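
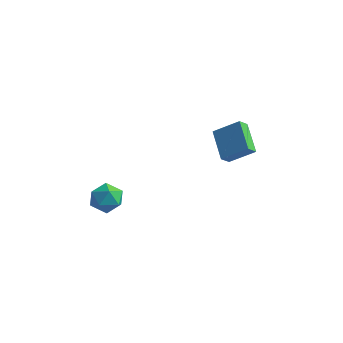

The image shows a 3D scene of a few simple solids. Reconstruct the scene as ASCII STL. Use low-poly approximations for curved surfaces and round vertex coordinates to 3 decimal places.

solid 
facet normal 0.047 0.885 0.464
outer loop
vertex -3.716 -2.016 -3.156
vertex -3.868 -2.493 -2.231
vertex -2.892 -2.353 -2.597
endloop
endfacet
facet normal 0.448 0.885 -0.127
outer loop
vertex -3.716 -2.016 -3.156
vertex -2.892 -2.353 -2.597
vertex -2.913 -2.492 -3.639
endloop
endfacet
facet normal 0.025 0.732 -0.681
outer loop
vertex -3.716 -2.016 -3.156
vertex -2.913 -2.492 -3.639
vertex -3.902 -2.717 -3.917
endloop
endfacet
facet normal -0.637 0.638 -0.432
outer loop
vertex -3.716 -2.016 -3.156
vertex -3.902 -2.717 -3.917
vertex -4.492 -2.717 -3.047
endloop
endfacet
facet normal -0.623 0.732 0.275
outer loop
vertex -3.716 -2.016 -3.156
vertex -4.492 -2.717 -3.047
vertex -3.868 -2.493 -2.231
endloop
endfacet
facet normal 0.930 0.362 -0.067
outer loop
vertex -2.913 -2.492 -3.639
vertex -2.892 -2.353 -2.597
vertex -2.568 -3.263 -3.013
endloop
endfacet
facet normal 0.282 0.361 0.889
outer loop
vertex -2.892 -2.353 -2.597
vertex -3.868 -2.493 -2.231
vertex -3.158 -3.263 -2.143
endloop
endfacet
facet normal -0.804 0.114 0.584
outer loop
vertex -3.868 -2.493 -2.231
vertex -4.492 -2.717 -3.047
vertex -4.147 -3.488 -2.421
endloop
endfacet
facet normal -0.827 -0.038 -0.561
outer loop
vertex -4.492 -2.717 -3.047
vertex -3.902 -2.717 -3.917
vertex -4.168 -3.627 -3.463
endloop
endfacet
facet normal 0.244 0.115 -0.963
outer loop
vertex -3.902 -2.717 -3.917
vertex -2.913 -2.492 -3.639
vertex -3.192 -3.487 -3.829
endloop
endfacet
facet normal 0.637 -0.638 0.432
outer loop
vertex -3.344 -3.964 -2.904
vertex -2.568 -3.263 -3.013
vertex -3.158 -3.263 -2.143
endloop
endfacet
facet normal -0.025 -0.732 0.681
outer loop
vertex -3.344 -3.964 -2.904
vertex -3.158 -3.263 -2.143
vertex -4.147 -3.488 -2.421
endloop
endfacet
facet normal -0.448 -0.885 0.127
outer loop
vertex -3.344 -3.964 -2.904
vertex -4.147 -3.488 -2.421
vertex -4.168 -3.627 -3.463
endloop
endfacet
facet normal -0.047 -0.885 -0.464
outer loop
vertex -3.344 -3.964 -2.904
vertex -4.168 -3.627 -3.463
vertex -3.192 -3.487 -3.829
endloop
endfacet
facet normal 0.623 -0.732 -0.275
outer loop
vertex -3.344 -3.964 -2.904
vertex -3.192 -3.487 -3.829
vertex -2.568 -3.263 -3.013
endloop
endfacet
facet normal 0.827 0.038 0.561
outer loop
vertex -3.158 -3.263 -2.143
vertex -2.568 -3.263 -3.013
vertex -2.892 -2.353 -2.597
endloop
endfacet
facet normal -0.244 -0.115 0.963
outer loop
vertex -4.147 -3.488 -2.421
vertex -3.158 -3.263 -2.143
vertex -3.868 -2.493 -2.231
endloop
endfacet
facet normal -0.930 -0.362 0.067
outer loop
vertex -4.168 -3.627 -3.463
vertex -4.147 -3.488 -2.421
vertex -4.492 -2.717 -3.047
endloop
endfacet
facet normal -0.282 -0.361 -0.889
outer loop
vertex -3.192 -3.487 -3.829
vertex -4.168 -3.627 -3.463
vertex -3.902 -2.717 -3.917
endloop
endfacet
facet normal 0.804 -0.114 -0.584
outer loop
vertex -2.568 -3.263 -3.013
vertex -3.192 -3.487 -3.829
vertex -2.913 -2.492 -3.639
endloop
endfacet
facet normal -0.765 -0.301 -0.570
outer loop
vertex 0.305 2.771 -1.997
vertex -0.986 4.069 -0.949
vertex 0.474 3.383 -2.547
endloop
endfacet
facet normal 0.612 -0.615 -0.497
outer loop
vertex 1.866 3.931 -1.511
vertex 0.305 2.771 -1.997
vertex 0.474 3.383 -2.547
endloop
endfacet
facet normal -0.765 -0.301 -0.570
outer loop
vertex 0.474 3.383 -2.547
vertex -0.986 4.069 -0.949
vertex -0.817 4.681 -1.499
endloop
endfacet
facet normal 0.201 0.728 -0.655
outer loop
vertex -0.817 4.681 -1.499
vertex 1.866 3.931 -1.511
vertex 0.474 3.383 -2.547
endloop
endfacet
facet normal -0.201 -0.728 0.655
outer loop
vertex 0.305 2.771 -1.997
vertex 0.406 4.617 0.087
vertex -0.986 4.069 -0.949
endloop
endfacet
facet normal 0.612 -0.615 -0.497
outer loop
vertex 1.697 3.319 -0.961
vertex 0.305 2.771 -1.997
vertex 1.866 3.931 -1.511
endloop
endfacet
facet normal -0.201 -0.728 0.655
outer loop
vertex 1.697 3.319 -0.961
vertex 0.406 4.617 0.087
vertex 0.305 2.771 -1.997
endloop
endfacet
facet normal -0.612 0.615 0.497
outer loop
vertex -0.986 4.069 -0.949
vertex 0.406 4.617 0.087
vertex -0.817 4.681 -1.499
endloop
endfacet
facet normal 0.201 0.728 -0.655
outer loop
vertex 0.575 5.229 -0.463
vertex 1.866 3.931 -1.511
vertex -0.817 4.681 -1.499
endloop
endfacet
facet normal -0.612 0.615 0.497
outer loop
vertex -0.817 4.681 -1.499
vertex 0.406 4.617 0.087
vertex 0.575 5.229 -0.463
endloop
endfacet
facet normal 0.765 0.301 0.570
outer loop
vertex 0.575 5.229 -0.463
vertex 1.697 3.319 -0.961
vertex 1.866 3.931 -1.511
endloop
endfacet
facet normal 0.765 0.301 0.570
outer loop
vertex 0.406 4.617 0.087
vertex 1.697 3.319 -0.961
vertex 0.575 5.229 -0.463
endloop
endfacet

endsolid


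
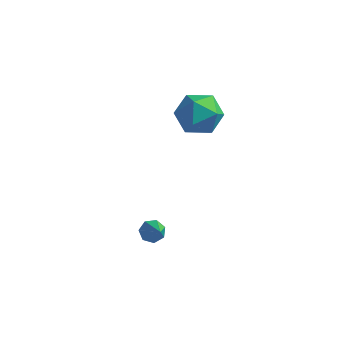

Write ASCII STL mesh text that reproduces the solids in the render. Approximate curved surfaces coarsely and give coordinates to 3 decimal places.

solid 
facet normal -0.499 0.550 -0.670
outer loop
vertex -0.638 -2.491 -3.169
vertex -0.892 -2.179 -2.724
vertex -0.379 -2.067 -3.014
endloop
endfacet
facet normal 0.815 -0.321 -0.482
outer loop
vertex -0.638 -2.491 -3.169
vertex -0.379 -2.067 -3.014
vertex 0.112 -3.281 -1.376
endloop
endfacet
facet normal -0.499 0.549 -0.670
outer loop
vertex -0.379 -2.067 -3.014
vertex -0.892 -2.179 -2.724
vertex -0.506 -1.727 -2.641
endloop
endfacet
facet normal 0.932 0.361 -0.012
outer loop
vertex -0.379 -2.067 -3.014
vertex -0.506 -1.727 -2.641
vertex 0.112 -3.281 -1.376
endloop
endfacet
facet normal -0.498 0.549 -0.672
outer loop
vertex -0.506 -1.727 -2.641
vertex -0.892 -2.179 -2.724
vertex -0.924 -1.727 -2.331
endloop
endfacet
facet normal 0.445 0.665 0.600
outer loop
vertex -0.506 -1.727 -2.641
vertex -0.924 -1.727 -2.331
vertex 0.112 -3.281 -1.376
endloop
endfacet
facet normal -0.500 0.548 -0.671
outer loop
vertex -0.924 -1.727 -2.331
vertex -0.892 -2.179 -2.724
vertex -1.317 -2.067 -2.316
endloop
endfacet
facet normal -0.279 0.361 0.890
outer loop
vertex -0.924 -1.727 -2.331
vertex -1.317 -2.067 -2.316
vertex 0.112 -3.281 -1.376
endloop
endfacet
facet normal -0.500 0.548 -0.671
outer loop
vertex -1.317 -2.067 -2.316
vertex -0.892 -2.179 -2.724
vertex -1.391 -2.492 -2.608
endloop
endfacet
facet normal -0.695 -0.321 0.643
outer loop
vertex -1.317 -2.067 -2.316
vertex -1.391 -2.492 -2.608
vertex 0.112 -3.281 -1.376
endloop
endfacet
facet normal -0.500 0.549 -0.670
outer loop
vertex -1.391 -2.492 -2.608
vertex -0.892 -2.179 -2.724
vertex -1.088 -2.68 -2.988
endloop
endfacet
facet normal -0.490 -0.871 0.040
outer loop
vertex -1.391 -2.492 -2.608
vertex -1.088 -2.68 -2.988
vertex 0.112 -3.281 -1.376
endloop
endfacet
facet normal -0.500 0.549 -0.670
outer loop
vertex -1.088 -2.68 -2.988
vertex -0.892 -2.179 -2.724
vertex -0.638 -2.491 -3.169
endloop
endfacet
facet normal 0.181 -0.870 -0.459
outer loop
vertex -1.088 -2.68 -2.988
vertex -0.638 -2.491 -3.169
vertex 0.112 -3.281 -1.376
endloop
endfacet
facet normal -0.771 0.637 -0.032
outer loop
vertex -1.561 4.053 1.126
vertex -2.299 3.141 0.757
vertex -2.159 3.371 1.958
endloop
endfacet
facet normal -0.299 0.832 0.467
outer loop
vertex -1.561 4.053 1.126
vertex -2.159 3.371 1.958
vertex -0.985 3.686 2.149
endloop
endfacet
facet normal 0.331 0.932 0.148
outer loop
vertex -1.561 4.053 1.126
vertex -0.985 3.686 2.149
vertex -0.4 3.65 1.068
endloop
endfacet
facet normal 0.250 0.798 -0.548
outer loop
vertex -1.561 4.053 1.126
vertex -0.4 3.65 1.068
vertex -1.213 3.313 0.207
endloop
endfacet
facet normal -0.431 0.616 -0.659
outer loop
vertex -1.561 4.053 1.126
vertex -1.213 3.313 0.207
vertex -2.299 3.141 0.757
endloop
endfacet
facet normal -0.229 0.292 0.928
outer loop
vertex -0.985 3.686 2.149
vertex -2.159 3.371 1.958
vertex -1.367 2.547 2.413
endloop
endfacet
facet normal -0.992 -0.024 0.120
outer loop
vertex -2.159 3.371 1.958
vertex -2.299 3.141 0.757
vertex -2.18 2.21 1.552
endloop
endfacet
facet normal -0.444 -0.058 -0.894
outer loop
vertex -2.299 3.141 0.757
vertex -1.213 3.313 0.207
vertex -1.595 2.174 0.471
endloop
endfacet
facet normal 0.658 0.238 -0.714
outer loop
vertex -1.213 3.313 0.207
vertex -0.4 3.65 1.068
vertex -0.421 2.489 0.662
endloop
endfacet
facet normal 0.790 0.453 0.413
outer loop
vertex -0.4 3.65 1.068
vertex -0.985 3.686 2.149
vertex -0.281 2.719 1.863
endloop
endfacet
facet normal -0.250 -0.798 0.548
outer loop
vertex -1.019 1.807 1.494
vertex -1.367 2.547 2.413
vertex -2.18 2.21 1.552
endloop
endfacet
facet normal -0.331 -0.932 -0.148
outer loop
vertex -1.019 1.807 1.494
vertex -2.18 2.21 1.552
vertex -1.595 2.174 0.471
endloop
endfacet
facet normal 0.299 -0.832 -0.467
outer loop
vertex -1.019 1.807 1.494
vertex -1.595 2.174 0.471
vertex -0.421 2.489 0.662
endloop
endfacet
facet normal 0.771 -0.637 0.032
outer loop
vertex -1.019 1.807 1.494
vertex -0.421 2.489 0.662
vertex -0.281 2.719 1.863
endloop
endfacet
facet normal 0.431 -0.616 0.659
outer loop
vertex -1.019 1.807 1.494
vertex -0.281 2.719 1.863
vertex -1.367 2.547 2.413
endloop
endfacet
facet normal -0.658 -0.238 0.714
outer loop
vertex -2.18 2.21 1.552
vertex -1.367 2.547 2.413
vertex -2.159 3.371 1.958
endloop
endfacet
facet normal -0.790 -0.453 -0.413
outer loop
vertex -1.595 2.174 0.471
vertex -2.18 2.21 1.552
vertex -2.299 3.141 0.757
endloop
endfacet
facet normal 0.229 -0.292 -0.928
outer loop
vertex -0.421 2.489 0.662
vertex -1.595 2.174 0.471
vertex -1.213 3.313 0.207
endloop
endfacet
facet normal 0.992 0.024 -0.120
outer loop
vertex -0.281 2.719 1.863
vertex -0.421 2.489 0.662
vertex -0.4 3.65 1.068
endloop
endfacet
facet normal 0.444 0.058 0.894
outer loop
vertex -1.367 2.547 2.413
vertex -0.281 2.719 1.863
vertex -0.985 3.686 2.149
endloop
endfacet

endsolid


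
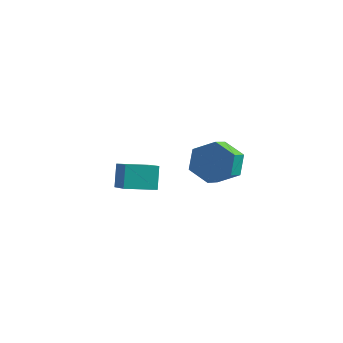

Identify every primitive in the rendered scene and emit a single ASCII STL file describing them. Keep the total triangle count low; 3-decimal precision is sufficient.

solid 
facet normal -0.187 0.868 -0.460
outer loop
vertex 1.194 0.358 1.882
vertex 0.366 0.378 2.257
vertex 1.07 0.759 2.689
endloop
endfacet
facet normal 0.973 0.229 0.036
outer loop
vertex 1.194 0.358 1.882
vertex 1.07 0.759 2.689
vertex 1.383 -0.519 2.347
endloop
endfacet
facet normal 0.973 0.229 0.036
outer loop
vertex 1.383 -0.519 2.347
vertex 1.07 0.759 2.689
vertex 1.259 -0.117 3.154
endloop
endfacet
facet normal 0.187 -0.868 0.461
outer loop
vertex 1.383 -0.519 2.347
vertex 1.259 -0.117 3.154
vertex 0.554 -0.498 2.723
endloop
endfacet
facet normal -0.187 0.868 -0.460
outer loop
vertex 1.07 0.759 2.689
vertex 0.366 0.378 2.257
vertex 0.242 0.78 3.065
endloop
endfacet
facet normal 0.369 0.497 0.785
outer loop
vertex 1.07 0.759 2.689
vertex 0.242 0.78 3.065
vertex 1.259 -0.117 3.154
endloop
endfacet
facet normal 0.369 0.496 0.786
outer loop
vertex 1.259 -0.117 3.154
vertex 0.242 0.78 3.065
vertex 0.43 -0.097 3.53
endloop
endfacet
facet normal 0.188 -0.868 0.460
outer loop
vertex 1.259 -0.117 3.154
vertex 0.43 -0.097 3.53
vertex 0.554 -0.498 2.723
endloop
endfacet
facet normal -0.187 0.868 -0.460
outer loop
vertex 0.242 0.78 3.065
vertex 0.366 0.378 2.257
vertex -0.463 0.399 2.633
endloop
endfacet
facet normal -0.605 0.268 0.750
outer loop
vertex 0.242 0.78 3.065
vertex -0.463 0.399 2.633
vertex 0.43 -0.097 3.53
endloop
endfacet
facet normal -0.605 0.267 0.750
outer loop
vertex 0.43 -0.097 3.53
vertex -0.463 0.399 2.633
vertex -0.274 -0.478 3.098
endloop
endfacet
facet normal 0.187 -0.868 0.460
outer loop
vertex 0.43 -0.097 3.53
vertex -0.274 -0.478 3.098
vertex 0.554 -0.498 2.723
endloop
endfacet
facet normal -0.187 0.868 -0.461
outer loop
vertex -0.463 0.399 2.633
vertex 0.366 0.378 2.257
vertex -0.339 -0.003 1.826
endloop
endfacet
facet normal -0.973 -0.229 -0.036
outer loop
vertex -0.463 0.399 2.633
vertex -0.339 -0.003 1.826
vertex -0.274 -0.478 3.098
endloop
endfacet
facet normal -0.973 -0.229 -0.036
outer loop
vertex -0.274 -0.478 3.098
vertex -0.339 -0.003 1.826
vertex -0.15 -0.879 2.291
endloop
endfacet
facet normal 0.187 -0.868 0.460
outer loop
vertex -0.274 -0.478 3.098
vertex -0.15 -0.879 2.291
vertex 0.554 -0.498 2.723
endloop
endfacet
facet normal -0.188 0.868 -0.460
outer loop
vertex -0.339 -0.003 1.826
vertex 0.366 0.378 2.257
vertex 0.49 -0.023 1.45
endloop
endfacet
facet normal -0.368 -0.497 -0.786
outer loop
vertex -0.339 -0.003 1.826
vertex 0.49 -0.023 1.45
vertex -0.15 -0.879 2.291
endloop
endfacet
facet normal -0.369 -0.496 -0.786
outer loop
vertex -0.15 -0.879 2.291
vertex 0.49 -0.023 1.45
vertex 0.678 -0.9 1.915
endloop
endfacet
facet normal 0.187 -0.868 0.460
outer loop
vertex -0.15 -0.879 2.291
vertex 0.678 -0.9 1.915
vertex 0.554 -0.498 2.723
endloop
endfacet
facet normal -0.187 0.868 -0.460
outer loop
vertex 0.49 -0.023 1.45
vertex 0.366 0.378 2.257
vertex 1.194 0.358 1.882
endloop
endfacet
facet normal 0.605 -0.268 -0.750
outer loop
vertex 0.49 -0.023 1.45
vertex 1.194 0.358 1.882
vertex 0.678 -0.9 1.915
endloop
endfacet
facet normal 0.604 -0.268 -0.750
outer loop
vertex 0.678 -0.9 1.915
vertex 1.194 0.358 1.882
vertex 1.383 -0.519 2.347
endloop
endfacet
facet normal 0.187 -0.868 0.460
outer loop
vertex 0.678 -0.9 1.915
vertex 1.383 -0.519 2.347
vertex 0.554 -0.498 2.723
endloop
endfacet
facet normal -0.726 0.517 -0.453
outer loop
vertex -4.7 0.813 0.201
vertex -3.863 1.778 -0.039
vertex -4.435 0.345 -0.759
endloop
endfacet
facet normal -0.644 -0.742 0.184
outer loop
vertex -3.477 -0.338 -0.161
vertex -4.7 0.813 0.201
vertex -4.435 0.345 -0.759
endloop
endfacet
facet normal -0.726 0.517 -0.453
outer loop
vertex -4.435 0.345 -0.759
vertex -3.863 1.778 -0.039
vertex -3.598 1.31 -0.998
endloop
endfacet
facet normal 0.241 -0.425 -0.872
outer loop
vertex -3.598 1.31 -0.998
vertex -3.477 -0.338 -0.161
vertex -4.435 0.345 -0.759
endloop
endfacet
facet normal -0.241 0.426 0.872
outer loop
vertex -4.7 0.813 0.201
vertex -2.905 1.095 0.559
vertex -3.863 1.778 -0.039
endloop
endfacet
facet normal -0.644 -0.742 0.184
outer loop
vertex -3.742 0.13 0.798
vertex -4.7 0.813 0.201
vertex -3.477 -0.338 -0.161
endloop
endfacet
facet normal -0.241 0.425 0.873
outer loop
vertex -3.742 0.13 0.798
vertex -2.905 1.095 0.559
vertex -4.7 0.813 0.201
endloop
endfacet
facet normal 0.644 0.742 -0.184
outer loop
vertex -3.863 1.778 -0.039
vertex -2.905 1.095 0.559
vertex -3.598 1.31 -0.998
endloop
endfacet
facet normal 0.240 -0.425 -0.872
outer loop
vertex -2.64 0.627 -0.401
vertex -3.477 -0.338 -0.161
vertex -3.598 1.31 -0.998
endloop
endfacet
facet normal 0.644 0.742 -0.184
outer loop
vertex -3.598 1.31 -0.998
vertex -2.905 1.095 0.559
vertex -2.64 0.627 -0.401
endloop
endfacet
facet normal 0.726 -0.517 0.453
outer loop
vertex -2.64 0.627 -0.401
vertex -3.742 0.13 0.798
vertex -3.477 -0.338 -0.161
endloop
endfacet
facet normal 0.726 -0.518 0.453
outer loop
vertex -2.905 1.095 0.559
vertex -3.742 0.13 0.798
vertex -2.64 0.627 -0.401
endloop
endfacet

endsolid


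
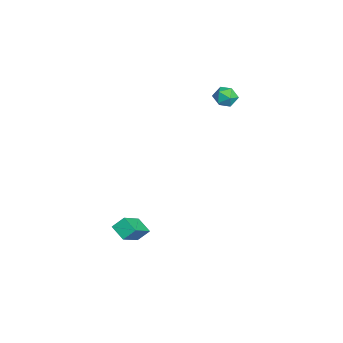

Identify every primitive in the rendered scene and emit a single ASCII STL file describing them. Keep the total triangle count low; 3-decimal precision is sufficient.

solid 
facet normal -0.975 0.013 0.223
outer loop
vertex -4.048 2.025 3.046
vertex -4.135 1.455 2.699
vertex -3.985 1.43 3.355
endloop
endfacet
facet normal -0.591 0.322 0.740
outer loop
vertex -4.048 2.025 3.046
vertex -3.985 1.43 3.355
vertex -3.549 1.925 3.488
endloop
endfacet
facet normal -0.227 0.863 0.452
outer loop
vertex -4.048 2.025 3.046
vertex -3.549 1.925 3.488
vertex -3.43 2.257 2.914
endloop
endfacet
facet normal -0.386 0.889 -0.244
outer loop
vertex -4.048 2.025 3.046
vertex -3.43 2.257 2.914
vertex -3.792 1.966 2.427
endloop
endfacet
facet normal -0.848 0.364 -0.385
outer loop
vertex -4.048 2.025 3.046
vertex -3.792 1.966 2.427
vertex -4.135 1.455 2.699
endloop
endfacet
facet normal -0.119 -0.158 0.980
outer loop
vertex -3.549 1.925 3.488
vertex -3.985 1.43 3.355
vertex -3.328 1.294 3.413
endloop
endfacet
facet normal -0.740 -0.656 0.144
outer loop
vertex -3.985 1.43 3.355
vertex -4.135 1.455 2.699
vertex -3.69 1.003 2.926
endloop
endfacet
facet normal -0.535 -0.088 -0.840
outer loop
vertex -4.135 1.455 2.699
vertex -3.792 1.966 2.427
vertex -3.571 1.335 2.352
endloop
endfacet
facet normal 0.212 0.762 -0.612
outer loop
vertex -3.792 1.966 2.427
vertex -3.43 2.257 2.914
vertex -3.135 1.83 2.485
endloop
endfacet
facet normal 0.469 0.719 0.513
outer loop
vertex -3.43 2.257 2.914
vertex -3.549 1.925 3.488
vertex -2.985 1.805 3.141
endloop
endfacet
facet normal 0.386 -0.889 0.244
outer loop
vertex -3.072 1.235 2.794
vertex -3.328 1.294 3.413
vertex -3.69 1.003 2.926
endloop
endfacet
facet normal 0.227 -0.863 -0.452
outer loop
vertex -3.072 1.235 2.794
vertex -3.69 1.003 2.926
vertex -3.571 1.335 2.352
endloop
endfacet
facet normal 0.591 -0.322 -0.740
outer loop
vertex -3.072 1.235 2.794
vertex -3.571 1.335 2.352
vertex -3.135 1.83 2.485
endloop
endfacet
facet normal 0.975 -0.013 -0.223
outer loop
vertex -3.072 1.235 2.794
vertex -3.135 1.83 2.485
vertex -2.985 1.805 3.141
endloop
endfacet
facet normal 0.848 -0.364 0.385
outer loop
vertex -3.072 1.235 2.794
vertex -2.985 1.805 3.141
vertex -3.328 1.294 3.413
endloop
endfacet
facet normal -0.212 -0.762 0.612
outer loop
vertex -3.69 1.003 2.926
vertex -3.328 1.294 3.413
vertex -3.985 1.43 3.355
endloop
endfacet
facet normal -0.469 -0.719 -0.513
outer loop
vertex -3.571 1.335 2.352
vertex -3.69 1.003 2.926
vertex -4.135 1.455 2.699
endloop
endfacet
facet normal 0.119 0.158 -0.980
outer loop
vertex -3.135 1.83 2.485
vertex -3.571 1.335 2.352
vertex -3.792 1.966 2.427
endloop
endfacet
facet normal 0.740 0.656 -0.144
outer loop
vertex -2.985 1.805 3.141
vertex -3.135 1.83 2.485
vertex -3.43 2.257 2.914
endloop
endfacet
facet normal 0.535 0.088 0.840
outer loop
vertex -3.328 1.294 3.413
vertex -2.985 1.805 3.141
vertex -3.549 1.925 3.488
endloop
endfacet
facet normal -0.706 -0.531 0.469
outer loop
vertex 0.805 -4.02 -3.008
vertex 0.723 -3.435 -2.47
vertex -0.379 -3.299 -3.974
endloop
endfacet
facet normal 0.104 -0.732 -0.673
outer loop
vertex 0.277 -2.805 -4.41
vertex 0.805 -4.02 -3.008
vertex -0.379 -3.299 -3.974
endloop
endfacet
facet normal -0.706 -0.531 0.469
outer loop
vertex -0.379 -3.299 -3.974
vertex 0.723 -3.435 -2.47
vertex -0.462 -2.713 -3.436
endloop
endfacet
facet normal -0.701 0.426 -0.572
outer loop
vertex -0.462 -2.713 -3.436
vertex 0.277 -2.805 -4.41
vertex -0.379 -3.299 -3.974
endloop
endfacet
facet normal 0.701 -0.427 0.571
outer loop
vertex 0.805 -4.02 -3.008
vertex 1.379 -2.941 -2.906
vertex 0.723 -3.435 -2.47
endloop
endfacet
facet normal 0.103 -0.732 -0.673
outer loop
vertex 1.462 -3.527 -3.444
vertex 0.805 -4.02 -3.008
vertex 0.277 -2.805 -4.41
endloop
endfacet
facet normal 0.700 -0.427 0.573
outer loop
vertex 1.462 -3.527 -3.444
vertex 1.379 -2.941 -2.906
vertex 0.805 -4.02 -3.008
endloop
endfacet
facet normal -0.103 0.732 0.674
outer loop
vertex 0.723 -3.435 -2.47
vertex 1.379 -2.941 -2.906
vertex -0.462 -2.713 -3.436
endloop
endfacet
facet normal -0.700 0.428 -0.572
outer loop
vertex 0.195 -2.22 -3.872
vertex 0.277 -2.805 -4.41
vertex -0.462 -2.713 -3.436
endloop
endfacet
facet normal -0.103 0.732 0.673
outer loop
vertex -0.462 -2.713 -3.436
vertex 1.379 -2.941 -2.906
vertex 0.195 -2.22 -3.872
endloop
endfacet
facet normal 0.706 0.531 -0.469
outer loop
vertex 0.195 -2.22 -3.872
vertex 1.462 -3.527 -3.444
vertex 0.277 -2.805 -4.41
endloop
endfacet
facet normal 0.706 0.531 -0.469
outer loop
vertex 1.379 -2.941 -2.906
vertex 1.462 -3.527 -3.444
vertex 0.195 -2.22 -3.872
endloop
endfacet

endsolid


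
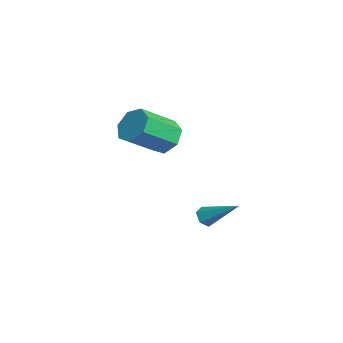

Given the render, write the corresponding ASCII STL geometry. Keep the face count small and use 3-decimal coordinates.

solid 
facet normal -0.296 0.773 -0.561
outer loop
vertex 2.49 -2.638 2.241
vertex 1.768 -2.408 2.938
vertex 2.74 -2.073 2.887
endloop
endfacet
facet normal 0.913 0.057 -0.403
outer loop
vertex 2.49 -2.638 2.241
vertex 2.74 -2.073 2.887
vertex 3.135 -4.322 3.466
endloop
endfacet
facet normal 0.913 0.057 -0.403
outer loop
vertex 3.135 -4.322 3.466
vertex 2.74 -2.073 2.887
vertex 3.385 -3.757 4.111
endloop
endfacet
facet normal 0.295 -0.772 0.562
outer loop
vertex 3.135 -4.322 3.466
vertex 3.385 -3.757 4.111
vertex 2.412 -4.092 4.162
endloop
endfacet
facet normal -0.296 0.772 -0.562
outer loop
vertex 2.74 -2.073 2.887
vertex 1.768 -2.408 2.938
vertex 2.257 -1.76 3.571
endloop
endfacet
facet normal 0.788 0.530 0.314
outer loop
vertex 2.74 -2.073 2.887
vertex 2.257 -1.76 3.571
vertex 3.385 -3.757 4.111
endloop
endfacet
facet normal 0.788 0.530 0.314
outer loop
vertex 3.385 -3.757 4.111
vertex 2.257 -1.76 3.571
vertex 2.902 -3.444 4.796
endloop
endfacet
facet normal 0.296 -0.773 0.562
outer loop
vertex 3.385 -3.757 4.111
vertex 2.902 -3.444 4.796
vertex 2.412 -4.092 4.162
endloop
endfacet
facet normal -0.296 0.772 -0.562
outer loop
vertex 2.257 -1.76 3.571
vertex 1.768 -2.408 2.938
vertex 1.406 -1.935 3.778
endloop
endfacet
facet normal 0.069 0.604 0.794
outer loop
vertex 2.257 -1.76 3.571
vertex 1.406 -1.935 3.778
vertex 2.902 -3.444 4.796
endloop
endfacet
facet normal 0.069 0.604 0.794
outer loop
vertex 2.902 -3.444 4.796
vertex 1.406 -1.935 3.778
vertex 2.051 -3.619 5.003
endloop
endfacet
facet normal 0.296 -0.773 0.562
outer loop
vertex 2.902 -3.444 4.796
vertex 2.051 -3.619 5.003
vertex 2.412 -4.092 4.162
endloop
endfacet
facet normal -0.296 0.772 -0.562
outer loop
vertex 1.406 -1.935 3.778
vertex 1.768 -2.408 2.938
vertex 0.827 -2.466 3.353
endloop
endfacet
facet normal -0.702 0.223 0.677
outer loop
vertex 1.406 -1.935 3.778
vertex 0.827 -2.466 3.353
vertex 2.051 -3.619 5.003
endloop
endfacet
facet normal -0.702 0.223 0.676
outer loop
vertex 2.051 -3.619 5.003
vertex 0.827 -2.466 3.353
vertex 1.472 -4.151 4.577
endloop
endfacet
facet normal 0.296 -0.772 0.562
outer loop
vertex 2.051 -3.619 5.003
vertex 1.472 -4.151 4.577
vertex 2.412 -4.092 4.162
endloop
endfacet
facet normal -0.296 0.772 -0.562
outer loop
vertex 0.827 -2.466 3.353
vertex 1.768 -2.408 2.938
vertex 0.956 -2.954 2.615
endloop
endfacet
facet normal -0.944 -0.325 0.050
outer loop
vertex 0.827 -2.466 3.353
vertex 0.956 -2.954 2.615
vertex 1.472 -4.151 4.577
endloop
endfacet
facet normal -0.944 -0.325 0.050
outer loop
vertex 1.472 -4.151 4.577
vertex 0.956 -2.954 2.615
vertex 1.601 -4.638 3.839
endloop
endfacet
facet normal 0.296 -0.773 0.562
outer loop
vertex 1.472 -4.151 4.577
vertex 1.601 -4.638 3.839
vertex 2.412 -4.092 4.162
endloop
endfacet
facet normal -0.296 0.773 -0.561
outer loop
vertex 0.956 -2.954 2.615
vertex 1.768 -2.408 2.938
vertex 1.696 -3.03 2.12
endloop
endfacet
facet normal -0.476 -0.629 -0.615
outer loop
vertex 0.956 -2.954 2.615
vertex 1.696 -3.03 2.12
vertex 1.601 -4.638 3.839
endloop
endfacet
facet normal -0.475 -0.629 -0.615
outer loop
vertex 1.601 -4.638 3.839
vertex 1.696 -3.03 2.12
vertex 2.341 -4.714 3.345
endloop
endfacet
facet normal 0.296 -0.772 0.562
outer loop
vertex 1.601 -4.638 3.839
vertex 2.341 -4.714 3.345
vertex 2.412 -4.092 4.162
endloop
endfacet
facet normal -0.296 0.773 -0.562
outer loop
vertex 1.696 -3.03 2.12
vertex 1.768 -2.408 2.938
vertex 2.49 -2.638 2.241
endloop
endfacet
facet normal 0.351 -0.459 -0.816
outer loop
vertex 1.696 -3.03 2.12
vertex 2.49 -2.638 2.241
vertex 2.341 -4.714 3.345
endloop
endfacet
facet normal 0.351 -0.459 -0.816
outer loop
vertex 2.341 -4.714 3.345
vertex 2.49 -2.638 2.241
vertex 3.135 -4.322 3.466
endloop
endfacet
facet normal 0.296 -0.772 0.562
outer loop
vertex 2.341 -4.714 3.345
vertex 3.135 -4.322 3.466
vertex 2.412 -4.092 4.162
endloop
endfacet
facet normal -0.560 -0.614 -0.556
outer loop
vertex 2.676 -1.007 -2.352
vertex 2.192 -0.646 -2.263
vertex 2.561 -0.551 -2.74
endloop
endfacet
facet normal 0.916 -0.099 -0.388
outer loop
vertex 2.676 -1.007 -2.352
vertex 2.561 -0.551 -2.74
vertex 3.408 0.686 -1.057
endloop
endfacet
facet normal -0.560 -0.614 -0.556
outer loop
vertex 2.561 -0.551 -2.74
vertex 2.192 -0.646 -2.263
vertex 2.077 -0.19 -2.651
endloop
endfacet
facet normal 0.365 0.653 -0.664
outer loop
vertex 2.561 -0.551 -2.74
vertex 2.077 -0.19 -2.651
vertex 3.408 0.686 -1.057
endloop
endfacet
facet normal -0.560 -0.614 -0.556
outer loop
vertex 2.077 -0.19 -2.651
vertex 2.192 -0.646 -2.263
vertex 1.709 -0.285 -2.175
endloop
endfacet
facet normal -0.418 0.897 -0.144
outer loop
vertex 2.077 -0.19 -2.651
vertex 1.709 -0.285 -2.175
vertex 3.408 0.686 -1.057
endloop
endfacet
facet normal -0.560 -0.614 -0.557
outer loop
vertex 1.709 -0.285 -2.175
vertex 2.192 -0.646 -2.263
vertex 1.824 -0.742 -1.787
endloop
endfacet
facet normal -0.651 0.389 0.651
outer loop
vertex 1.709 -0.285 -2.175
vertex 1.824 -0.742 -1.787
vertex 3.408 0.686 -1.057
endloop
endfacet
facet normal -0.560 -0.614 -0.557
outer loop
vertex 1.824 -0.742 -1.787
vertex 2.192 -0.646 -2.263
vertex 2.307 -1.103 -1.875
endloop
endfacet
facet normal -0.101 -0.361 0.927
outer loop
vertex 1.824 -0.742 -1.787
vertex 2.307 -1.103 -1.875
vertex 3.408 0.686 -1.057
endloop
endfacet
facet normal -0.560 -0.614 -0.557
outer loop
vertex 2.307 -1.103 -1.875
vertex 2.192 -0.646 -2.263
vertex 2.676 -1.007 -2.352
endloop
endfacet
facet normal 0.683 -0.606 0.407
outer loop
vertex 2.307 -1.103 -1.875
vertex 2.676 -1.007 -2.352
vertex 3.408 0.686 -1.057
endloop
endfacet

endsolid


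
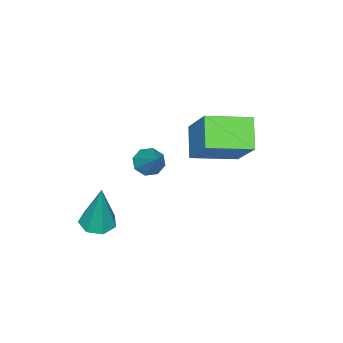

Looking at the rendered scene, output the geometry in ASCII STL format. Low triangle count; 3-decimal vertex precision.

solid 
facet normal -0.386 -0.554 -0.738
outer loop
vertex -2.013 -0.875 2.179
vertex -3.177 0.328 1.885
vertex -1.197 -0.296 1.318
endloop
endfacet
facet normal 0.685 -0.708 0.173
outer loop
vertex -0.383 0.872 2.875
vertex -2.013 -0.875 2.179
vertex -1.197 -0.296 1.318
endloop
endfacet
facet normal -0.386 -0.554 -0.738
outer loop
vertex -1.197 -0.296 1.318
vertex -3.177 0.328 1.885
vertex -2.361 0.907 1.024
endloop
endfacet
facet normal 0.618 0.439 -0.652
outer loop
vertex -2.361 0.907 1.024
vertex -0.383 0.872 2.875
vertex -1.197 -0.296 1.318
endloop
endfacet
facet normal -0.618 -0.439 0.652
outer loop
vertex -2.013 -0.875 2.179
vertex -2.363 1.496 3.442
vertex -3.177 0.328 1.885
endloop
endfacet
facet normal 0.685 -0.708 0.173
outer loop
vertex -1.199 0.293 3.736
vertex -2.013 -0.875 2.179
vertex -0.383 0.872 2.875
endloop
endfacet
facet normal -0.618 -0.439 0.652
outer loop
vertex -1.199 0.293 3.736
vertex -2.363 1.496 3.442
vertex -2.013 -0.875 2.179
endloop
endfacet
facet normal -0.685 0.708 -0.173
outer loop
vertex -3.177 0.328 1.885
vertex -2.363 1.496 3.442
vertex -2.361 0.907 1.024
endloop
endfacet
facet normal 0.618 0.439 -0.652
outer loop
vertex -1.547 2.075 2.581
vertex -0.383 0.872 2.875
vertex -2.361 0.907 1.024
endloop
endfacet
facet normal -0.685 0.708 -0.173
outer loop
vertex -2.361 0.907 1.024
vertex -2.363 1.496 3.442
vertex -1.547 2.075 2.581
endloop
endfacet
facet normal 0.386 0.554 0.738
outer loop
vertex -1.547 2.075 2.581
vertex -1.199 0.293 3.736
vertex -0.383 0.872 2.875
endloop
endfacet
facet normal 0.386 0.554 0.738
outer loop
vertex -2.363 1.496 3.442
vertex -1.199 0.293 3.736
vertex -1.547 2.075 2.581
endloop
endfacet
facet normal -0.485 -0.572 -0.661
outer loop
vertex -0.486 -2.074 0.41
vertex -0.996 -1.824 0.568
vertex -0.582 -1.708 0.164
endloop
endfacet
facet normal 0.961 0.073 -0.267
outer loop
vertex -0.486 -2.074 0.41
vertex -0.582 -1.708 0.164
vertex -0.244 -0.936 1.592
endloop
endfacet
facet normal -0.484 -0.573 -0.661
outer loop
vertex -0.582 -1.708 0.164
vertex -0.996 -1.824 0.568
vertex -0.921 -1.41 0.154
endloop
endfacet
facet normal 0.584 0.648 -0.489
outer loop
vertex -0.582 -1.708 0.164
vertex -0.921 -1.41 0.154
vertex -0.244 -0.936 1.592
endloop
endfacet
facet normal -0.486 -0.573 -0.661
outer loop
vertex -0.921 -1.41 0.154
vertex -0.996 -1.824 0.568
vertex -1.304 -1.354 0.387
endloop
endfacet
facet normal -0.040 0.954 -0.296
outer loop
vertex -0.921 -1.41 0.154
vertex -1.304 -1.354 0.387
vertex -0.244 -0.936 1.592
endloop
endfacet
facet normal -0.486 -0.573 -0.660
outer loop
vertex -1.304 -1.354 0.387
vertex -0.996 -1.824 0.568
vertex -1.506 -1.573 0.726
endloop
endfacet
facet normal -0.547 0.813 0.199
outer loop
vertex -1.304 -1.354 0.387
vertex -1.506 -1.573 0.726
vertex -0.244 -0.936 1.592
endloop
endfacet
facet normal -0.486 -0.572 -0.661
outer loop
vertex -1.506 -1.573 0.726
vertex -0.996 -1.824 0.568
vertex -1.41 -1.939 0.972
endloop
endfacet
facet normal -0.639 0.307 0.706
outer loop
vertex -1.506 -1.573 0.726
vertex -1.41 -1.939 0.972
vertex -0.244 -0.936 1.592
endloop
endfacet
facet normal -0.486 -0.573 -0.661
outer loop
vertex -1.41 -1.939 0.972
vertex -0.996 -1.824 0.568
vertex -1.071 -2.238 0.982
endloop
endfacet
facet normal -0.263 -0.267 0.927
outer loop
vertex -1.41 -1.939 0.972
vertex -1.071 -2.238 0.982
vertex -0.244 -0.936 1.592
endloop
endfacet
facet normal -0.484 -0.573 -0.661
outer loop
vertex -1.071 -2.238 0.982
vertex -0.996 -1.824 0.568
vertex -0.688 -2.293 0.749
endloop
endfacet
facet normal 0.364 -0.575 0.733
outer loop
vertex -1.071 -2.238 0.982
vertex -0.688 -2.293 0.749
vertex -0.244 -0.936 1.592
endloop
endfacet
facet normal -0.486 -0.574 -0.660
outer loop
vertex -0.688 -2.293 0.749
vertex -0.996 -1.824 0.568
vertex -0.486 -2.074 0.41
endloop
endfacet
facet normal 0.869 -0.433 0.239
outer loop
vertex -0.688 -2.293 0.749
vertex -0.486 -2.074 0.41
vertex -0.244 -0.936 1.592
endloop
endfacet
facet normal -0.116 -0.185 -0.976
outer loop
vertex 2.173 -1.489 -0.934
vertex 1.781 -2.001 -0.79
vertex 1.614 -1.37 -0.89
endloop
endfacet
facet normal 0.213 0.974 0.074
outer loop
vertex 2.173 -1.489 -0.934
vertex 1.614 -1.37 -0.89
vertex 2.019 -1.619 1.21
endloop
endfacet
facet normal -0.116 -0.185 -0.976
outer loop
vertex 1.614 -1.37 -0.89
vertex 1.781 -2.001 -0.79
vertex 1.181 -1.725 -0.771
endloop
endfacet
facet normal -0.586 0.784 0.206
outer loop
vertex 1.614 -1.37 -0.89
vertex 1.181 -1.725 -0.771
vertex 2.019 -1.619 1.21
endloop
endfacet
facet normal -0.116 -0.186 -0.976
outer loop
vertex 1.181 -1.725 -0.771
vertex 1.781 -2.001 -0.79
vertex 1.2 -2.288 -0.666
endloop
endfacet
facet normal -0.921 0.041 0.387
outer loop
vertex 1.181 -1.725 -0.771
vertex 1.2 -2.288 -0.666
vertex 2.019 -1.619 1.21
endloop
endfacet
facet normal -0.116 -0.187 -0.976
outer loop
vertex 1.2 -2.288 -0.666
vertex 1.781 -2.001 -0.79
vertex 1.656 -2.634 -0.654
endloop
endfacet
facet normal -0.538 -0.692 0.482
outer loop
vertex 1.2 -2.288 -0.666
vertex 1.656 -2.634 -0.654
vertex 2.019 -1.619 1.21
endloop
endfacet
facet normal -0.117 -0.186 -0.975
outer loop
vertex 1.656 -2.634 -0.654
vertex 1.781 -2.001 -0.79
vertex 2.206 -2.503 -0.745
endloop
endfacet
facet normal 0.275 -0.866 0.418
outer loop
vertex 1.656 -2.634 -0.654
vertex 2.206 -2.503 -0.745
vertex 2.019 -1.619 1.21
endloop
endfacet
facet normal -0.116 -0.185 -0.976
outer loop
vertex 2.206 -2.503 -0.745
vertex 1.781 -2.001 -0.79
vertex 2.436 -1.994 -0.869
endloop
endfacet
facet normal 0.905 -0.349 0.244
outer loop
vertex 2.206 -2.503 -0.745
vertex 2.436 -1.994 -0.869
vertex 2.019 -1.619 1.21
endloop
endfacet
facet normal -0.116 -0.186 -0.976
outer loop
vertex 2.436 -1.994 -0.869
vertex 1.781 -2.001 -0.79
vertex 2.173 -1.489 -0.934
endloop
endfacet
facet normal 0.878 0.469 0.092
outer loop
vertex 2.436 -1.994 -0.869
vertex 2.173 -1.489 -0.934
vertex 2.019 -1.619 1.21
endloop
endfacet

endsolid


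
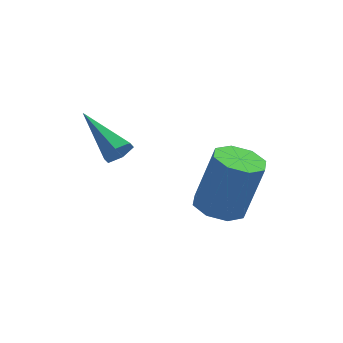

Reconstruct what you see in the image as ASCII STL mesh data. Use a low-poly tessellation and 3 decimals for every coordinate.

solid 
facet normal 0.442 -0.805 -0.396
outer loop
vertex -0.726 2.085 3.155
vertex -1.074 2.122 2.692
vertex -0.565 2.4 2.695
endloop
endfacet
facet normal 0.723 0.425 0.544
outer loop
vertex -0.726 2.085 3.155
vertex -0.565 2.4 2.695
vertex -1.986 3.778 3.508
endloop
endfacet
facet normal 0.442 -0.805 -0.396
outer loop
vertex -0.565 2.4 2.695
vertex -1.074 2.122 2.692
vertex -0.913 2.437 2.232
endloop
endfacet
facet normal 0.543 0.765 -0.347
outer loop
vertex -0.565 2.4 2.695
vertex -0.913 2.437 2.232
vertex -1.986 3.778 3.508
endloop
endfacet
facet normal 0.444 -0.804 -0.395
outer loop
vertex -0.913 2.437 2.232
vertex -1.074 2.122 2.692
vertex -1.421 2.158 2.229
endloop
endfacet
facet normal -0.286 0.530 -0.798
outer loop
vertex -0.913 2.437 2.232
vertex -1.421 2.158 2.229
vertex -1.986 3.778 3.508
endloop
endfacet
facet normal 0.445 -0.804 -0.396
outer loop
vertex -1.421 2.158 2.229
vertex -1.074 2.122 2.692
vertex -1.582 1.843 2.688
endloop
endfacet
facet normal -0.933 -0.043 -0.357
outer loop
vertex -1.421 2.158 2.229
vertex -1.582 1.843 2.688
vertex -1.986 3.778 3.508
endloop
endfacet
facet normal 0.445 -0.804 -0.396
outer loop
vertex -1.582 1.843 2.688
vertex -1.074 2.122 2.692
vertex -1.235 1.807 3.151
endloop
endfacet
facet normal -0.753 -0.384 0.535
outer loop
vertex -1.582 1.843 2.688
vertex -1.235 1.807 3.151
vertex -1.986 3.778 3.508
endloop
endfacet
facet normal 0.442 -0.804 -0.397
outer loop
vertex -1.235 1.807 3.151
vertex -1.074 2.122 2.692
vertex -0.726 2.085 3.155
endloop
endfacet
facet normal 0.074 -0.150 0.986
outer loop
vertex -1.235 1.807 3.151
vertex -0.726 2.085 3.155
vertex -1.986 3.778 3.508
endloop
endfacet
facet normal -0.303 -0.064 -0.951
outer loop
vertex 2.427 -0.301 0.982
vertex 1.766 0.27 1.154
vertex 2.61 0.347 0.88
endloop
endfacet
facet normal 0.914 -0.301 -0.271
outer loop
vertex 2.427 -0.301 0.982
vertex 2.61 0.347 0.88
vertex 3.094 -0.161 3.073
endloop
endfacet
facet normal 0.914 -0.301 -0.271
outer loop
vertex 3.094 -0.161 3.073
vertex 2.61 0.347 0.88
vertex 3.277 0.487 2.972
endloop
endfacet
facet normal 0.303 0.063 0.951
outer loop
vertex 3.094 -0.161 3.073
vertex 3.277 0.487 2.972
vertex 2.434 0.41 3.246
endloop
endfacet
facet normal -0.303 -0.064 -0.951
outer loop
vertex 2.61 0.347 0.88
vertex 1.766 0.27 1.154
vertex 2.298 0.95 0.939
endloop
endfacet
facet normal 0.836 0.462 -0.297
outer loop
vertex 2.61 0.347 0.88
vertex 2.298 0.95 0.939
vertex 3.277 0.487 2.972
endloop
endfacet
facet normal 0.836 0.460 -0.298
outer loop
vertex 3.277 0.487 2.972
vertex 2.298 0.95 0.939
vertex 2.966 1.09 3.031
endloop
endfacet
facet normal 0.303 0.063 0.951
outer loop
vertex 3.277 0.487 2.972
vertex 2.966 1.09 3.031
vertex 2.434 0.41 3.246
endloop
endfacet
facet normal -0.304 -0.063 -0.951
outer loop
vertex 2.298 0.95 0.939
vertex 1.766 0.27 1.154
vertex 1.676 1.155 1.124
endloop
endfacet
facet normal 0.269 0.951 -0.150
outer loop
vertex 2.298 0.95 0.939
vertex 1.676 1.155 1.124
vertex 2.966 1.09 3.031
endloop
endfacet
facet normal 0.269 0.952 -0.149
outer loop
vertex 2.966 1.09 3.031
vertex 1.676 1.155 1.124
vertex 2.343 1.295 3.216
endloop
endfacet
facet normal 0.303 0.063 0.951
outer loop
vertex 2.966 1.09 3.031
vertex 2.343 1.295 3.216
vertex 2.434 0.41 3.246
endloop
endfacet
facet normal -0.304 -0.063 -0.951
outer loop
vertex 1.676 1.155 1.124
vertex 1.766 0.27 1.154
vertex 1.106 0.841 1.327
endloop
endfacet
facet normal -0.457 0.885 0.086
outer loop
vertex 1.676 1.155 1.124
vertex 1.106 0.841 1.327
vertex 2.343 1.295 3.216
endloop
endfacet
facet normal -0.457 0.885 0.087
outer loop
vertex 2.343 1.295 3.216
vertex 1.106 0.841 1.327
vertex 1.773 0.981 3.418
endloop
endfacet
facet normal 0.302 0.063 0.951
outer loop
vertex 2.343 1.295 3.216
vertex 1.773 0.981 3.418
vertex 2.434 0.41 3.246
endloop
endfacet
facet normal -0.303 -0.063 -0.951
outer loop
vertex 1.106 0.841 1.327
vertex 1.766 0.27 1.154
vertex 0.923 0.193 1.428
endloop
endfacet
facet normal -0.914 0.301 0.272
outer loop
vertex 1.106 0.841 1.327
vertex 0.923 0.193 1.428
vertex 1.773 0.981 3.418
endloop
endfacet
facet normal -0.914 0.301 0.271
outer loop
vertex 1.773 0.981 3.418
vertex 0.923 0.193 1.428
vertex 1.59 0.333 3.52
endloop
endfacet
facet normal 0.303 0.064 0.951
outer loop
vertex 1.773 0.981 3.418
vertex 1.59 0.333 3.52
vertex 2.434 0.41 3.246
endloop
endfacet
facet normal -0.303 -0.063 -0.951
outer loop
vertex 0.923 0.193 1.428
vertex 1.766 0.27 1.154
vertex 1.234 -0.41 1.369
endloop
endfacet
facet normal -0.836 -0.460 0.297
outer loop
vertex 0.923 0.193 1.428
vertex 1.234 -0.41 1.369
vertex 1.59 0.333 3.52
endloop
endfacet
facet normal -0.836 -0.462 0.298
outer loop
vertex 1.59 0.333 3.52
vertex 1.234 -0.41 1.369
vertex 1.902 -0.27 3.461
endloop
endfacet
facet normal 0.303 0.064 0.951
outer loop
vertex 1.59 0.333 3.52
vertex 1.902 -0.27 3.461
vertex 2.434 0.41 3.246
endloop
endfacet
facet normal -0.303 -0.063 -0.951
outer loop
vertex 1.234 -0.41 1.369
vertex 1.766 0.27 1.154
vertex 1.857 -0.615 1.184
endloop
endfacet
facet normal -0.269 -0.952 0.149
outer loop
vertex 1.234 -0.41 1.369
vertex 1.857 -0.615 1.184
vertex 1.902 -0.27 3.461
endloop
endfacet
facet normal -0.269 -0.951 0.149
outer loop
vertex 1.902 -0.27 3.461
vertex 1.857 -0.615 1.184
vertex 2.524 -0.475 3.276
endloop
endfacet
facet normal 0.304 0.063 0.951
outer loop
vertex 1.902 -0.27 3.461
vertex 2.524 -0.475 3.276
vertex 2.434 0.41 3.246
endloop
endfacet
facet normal -0.302 -0.063 -0.951
outer loop
vertex 1.857 -0.615 1.184
vertex 1.766 0.27 1.154
vertex 2.427 -0.301 0.982
endloop
endfacet
facet normal 0.457 -0.885 -0.086
outer loop
vertex 1.857 -0.615 1.184
vertex 2.427 -0.301 0.982
vertex 2.524 -0.475 3.276
endloop
endfacet
facet normal 0.457 -0.885 -0.086
outer loop
vertex 2.524 -0.475 3.276
vertex 2.427 -0.301 0.982
vertex 3.094 -0.161 3.073
endloop
endfacet
facet normal 0.304 0.063 0.951
outer loop
vertex 2.524 -0.475 3.276
vertex 3.094 -0.161 3.073
vertex 2.434 0.41 3.246
endloop
endfacet

endsolid


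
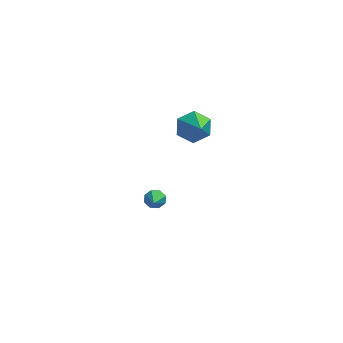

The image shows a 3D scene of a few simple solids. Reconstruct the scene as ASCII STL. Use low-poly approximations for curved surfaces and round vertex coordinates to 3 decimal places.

solid 
facet normal -0.219 0.814 -0.538
outer loop
vertex 0.883 -1.834 3.649
vertex 0.078 -2.244 3.356
vertex 0.083 -1.719 4.148
endloop
endfacet
facet normal 0.539 0.170 0.825
outer loop
vertex 0.883 -1.834 3.649
vertex 0.083 -1.719 4.148
vertex 0.462 -3.676 4.304
endloop
endfacet
facet normal -0.218 0.814 -0.538
outer loop
vertex 0.083 -1.719 4.148
vertex 0.078 -2.244 3.356
vertex -0.723 -2.129 3.855
endloop
endfacet
facet normal -0.345 0.008 0.938
outer loop
vertex 0.083 -1.719 4.148
vertex -0.723 -2.129 3.855
vertex 0.462 -3.676 4.304
endloop
endfacet
facet normal -0.218 0.814 -0.538
outer loop
vertex -0.723 -2.129 3.855
vertex 0.078 -2.244 3.356
vertex -0.728 -2.654 3.063
endloop
endfacet
facet normal -0.791 -0.507 0.341
outer loop
vertex -0.723 -2.129 3.855
vertex -0.728 -2.654 3.063
vertex 0.462 -3.676 4.304
endloop
endfacet
facet normal -0.218 0.814 -0.539
outer loop
vertex -0.728 -2.654 3.063
vertex 0.078 -2.244 3.356
vertex 0.072 -2.769 2.565
endloop
endfacet
facet normal -0.353 -0.860 -0.369
outer loop
vertex -0.728 -2.654 3.063
vertex 0.072 -2.769 2.565
vertex 0.462 -3.676 4.304
endloop
endfacet
facet normal -0.219 0.814 -0.538
outer loop
vertex 0.072 -2.769 2.565
vertex 0.078 -2.244 3.356
vertex 0.878 -2.359 2.857
endloop
endfacet
facet normal 0.530 -0.698 -0.483
outer loop
vertex 0.072 -2.769 2.565
vertex 0.878 -2.359 2.857
vertex 0.462 -3.676 4.304
endloop
endfacet
facet normal -0.219 0.814 -0.538
outer loop
vertex 0.878 -2.359 2.857
vertex 0.078 -2.244 3.356
vertex 0.883 -1.834 3.649
endloop
endfacet
facet normal 0.977 -0.182 0.115
outer loop
vertex 0.878 -2.359 2.857
vertex 0.883 -1.834 3.649
vertex 0.462 -3.676 4.304
endloop
endfacet
facet normal 0.001 0.870 -0.494
outer loop
vertex -1.363 -0.823 -3.697
vertex -1.9 -0.701 -3.483
vertex -1.347 -0.6 -3.304
endloop
endfacet
facet normal 0.937 -0.319 0.143
outer loop
vertex -1.363 -0.823 -3.697
vertex -1.347 -0.6 -3.304
vertex -1.9 -1.979 -2.757
endloop
endfacet
facet normal 0.002 0.869 -0.495
outer loop
vertex -1.347 -0.6 -3.304
vertex -1.9 -0.701 -3.483
vertex -1.654 -0.436 -3.017
endloop
endfacet
facet normal 0.687 0.013 0.727
outer loop
vertex -1.347 -0.6 -3.304
vertex -1.654 -0.436 -3.017
vertex -1.9 -1.979 -2.757
endloop
endfacet
facet normal 0.000 0.869 -0.494
outer loop
vertex -1.654 -0.436 -3.017
vertex -1.9 -0.701 -3.483
vertex -2.105 -0.428 -3.003
endloop
endfacet
facet normal 0.033 0.161 0.986
outer loop
vertex -1.654 -0.436 -3.017
vertex -2.105 -0.428 -3.003
vertex -1.9 -1.979 -2.757
endloop
endfacet
facet normal 0.002 0.870 -0.494
outer loop
vertex -2.105 -0.428 -3.003
vertex -1.9 -0.701 -3.483
vertex -2.436 -0.579 -3.27
endloop
endfacet
facet normal -0.638 0.038 0.769
outer loop
vertex -2.105 -0.428 -3.003
vertex -2.436 -0.579 -3.27
vertex -1.9 -1.979 -2.757
endloop
endfacet
facet normal 0.001 0.869 -0.495
outer loop
vertex -2.436 -0.579 -3.27
vertex -1.9 -0.701 -3.483
vertex -2.453 -0.802 -3.662
endloop
endfacet
facet normal -0.937 -0.285 0.203
outer loop
vertex -2.436 -0.579 -3.27
vertex -2.453 -0.802 -3.662
vertex -1.9 -1.979 -2.757
endloop
endfacet
facet normal 0.001 0.869 -0.494
outer loop
vertex -2.453 -0.802 -3.662
vertex -1.9 -0.701 -3.483
vertex -2.145 -0.966 -3.95
endloop
endfacet
facet normal -0.687 -0.617 -0.383
outer loop
vertex -2.453 -0.802 -3.662
vertex -2.145 -0.966 -3.95
vertex -1.9 -1.979 -2.757
endloop
endfacet
facet normal 0.002 0.869 -0.494
outer loop
vertex -2.145 -0.966 -3.95
vertex -1.9 -0.701 -3.483
vertex -1.694 -0.975 -3.964
endloop
endfacet
facet normal -0.035 -0.765 -0.643
outer loop
vertex -2.145 -0.966 -3.95
vertex -1.694 -0.975 -3.964
vertex -1.9 -1.979 -2.757
endloop
endfacet
facet normal 0.000 0.869 -0.495
outer loop
vertex -1.694 -0.975 -3.964
vertex -1.9 -0.701 -3.483
vertex -1.363 -0.823 -3.697
endloop
endfacet
facet normal 0.638 -0.642 -0.425
outer loop
vertex -1.694 -0.975 -3.964
vertex -1.363 -0.823 -3.697
vertex -1.9 -1.979 -2.757
endloop
endfacet

endsolid


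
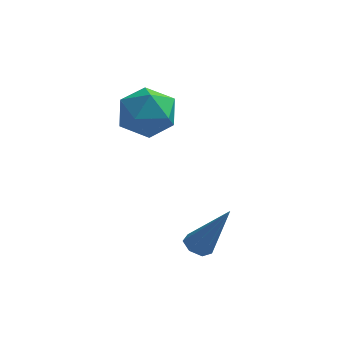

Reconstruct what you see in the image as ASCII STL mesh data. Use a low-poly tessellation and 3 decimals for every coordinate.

solid 
facet normal -0.487 0.036 -0.872
outer loop
vertex 2.382 1.409 -1.436
vertex 2.015 1.047 -1.246
vertex 2.002 1.596 -1.216
endloop
endfacet
facet normal 0.460 0.887 0.040
outer loop
vertex 2.382 1.409 -1.436
vertex 2.002 1.596 -1.216
vertex 3.045 0.973 0.606
endloop
endfacet
facet normal -0.486 0.036 -0.873
outer loop
vertex 2.002 1.596 -1.216
vertex 2.015 1.047 -1.246
vertex 1.631 1.37 -1.019
endloop
endfacet
facet normal -0.278 0.849 0.450
outer loop
vertex 2.002 1.596 -1.216
vertex 1.631 1.37 -1.019
vertex 3.045 0.973 0.606
endloop
endfacet
facet normal -0.487 0.035 -0.873
outer loop
vertex 1.631 1.37 -1.019
vertex 2.015 1.047 -1.246
vertex 1.549 0.9 -0.992
endloop
endfacet
facet normal -0.724 0.165 0.670
outer loop
vertex 1.631 1.37 -1.019
vertex 1.549 0.9 -0.992
vertex 3.045 0.973 0.606
endloop
endfacet
facet normal -0.487 0.034 -0.873
outer loop
vertex 1.549 0.9 -0.992
vertex 2.015 1.047 -1.246
vertex 1.818 0.542 -1.156
endloop
endfacet
facet normal -0.539 -0.650 0.535
outer loop
vertex 1.549 0.9 -0.992
vertex 1.818 0.542 -1.156
vertex 3.045 0.973 0.606
endloop
endfacet
facet normal -0.486 0.034 -0.873
outer loop
vertex 1.818 0.542 -1.156
vertex 2.015 1.047 -1.246
vertex 2.235 0.564 -1.387
endloop
endfacet
facet normal 0.133 -0.980 0.147
outer loop
vertex 1.818 0.542 -1.156
vertex 2.235 0.564 -1.387
vertex 3.045 0.973 0.606
endloop
endfacet
facet normal -0.486 0.033 -0.873
outer loop
vertex 2.235 0.564 -1.387
vertex 2.015 1.047 -1.246
vertex 2.486 0.95 -1.512
endloop
endfacet
facet normal 0.790 -0.579 -0.202
outer loop
vertex 2.235 0.564 -1.387
vertex 2.486 0.95 -1.512
vertex 3.045 0.973 0.606
endloop
endfacet
facet normal -0.486 0.034 -0.873
outer loop
vertex 2.486 0.95 -1.512
vertex 2.015 1.047 -1.246
vertex 2.382 1.409 -1.436
endloop
endfacet
facet normal 0.935 0.253 -0.249
outer loop
vertex 2.486 0.95 -1.512
vertex 2.382 1.409 -1.436
vertex 3.045 0.973 0.606
endloop
endfacet
facet normal -0.999 0.011 -0.031
outer loop
vertex -0.999 4.605 2.685
vertex -1.003 3.519 2.435
vertex -1.033 3.845 3.5
endloop
endfacet
facet normal -0.753 0.496 0.431
outer loop
vertex -0.999 4.605 2.685
vertex -1.033 3.845 3.5
vertex -0.382 4.744 3.603
endloop
endfacet
facet normal -0.325 0.943 0.076
outer loop
vertex -0.999 4.605 2.685
vertex -0.382 4.744 3.603
vertex 0.05 4.973 2.602
endloop
endfacet
facet normal -0.305 0.734 -0.607
outer loop
vertex -0.999 4.605 2.685
vertex 0.05 4.973 2.602
vertex -0.334 4.216 1.88
endloop
endfacet
facet normal -0.723 0.158 -0.673
outer loop
vertex -0.999 4.605 2.685
vertex -0.334 4.216 1.88
vertex -1.003 3.519 2.435
endloop
endfacet
facet normal -0.361 0.156 0.920
outer loop
vertex -0.382 4.744 3.603
vertex -1.033 3.845 3.5
vertex -0.006 3.744 3.92
endloop
endfacet
facet normal -0.759 -0.629 0.171
outer loop
vertex -1.033 3.845 3.5
vertex -1.003 3.519 2.435
vertex -0.39 2.987 3.198
endloop
endfacet
facet normal -0.311 -0.391 -0.866
outer loop
vertex -1.003 3.519 2.435
vertex -0.334 4.216 1.88
vertex 0.042 3.216 2.197
endloop
endfacet
facet normal 0.364 0.540 -0.759
outer loop
vertex -0.334 4.216 1.88
vertex 0.05 4.973 2.602
vertex 0.693 4.115 2.3
endloop
endfacet
facet normal 0.333 0.878 0.345
outer loop
vertex 0.05 4.973 2.602
vertex -0.382 4.744 3.603
vertex 0.663 4.441 3.365
endloop
endfacet
facet normal 0.305 -0.734 0.607
outer loop
vertex 0.659 3.355 3.115
vertex -0.006 3.744 3.92
vertex -0.39 2.987 3.198
endloop
endfacet
facet normal 0.325 -0.943 -0.076
outer loop
vertex 0.659 3.355 3.115
vertex -0.39 2.987 3.198
vertex 0.042 3.216 2.197
endloop
endfacet
facet normal 0.753 -0.496 -0.431
outer loop
vertex 0.659 3.355 3.115
vertex 0.042 3.216 2.197
vertex 0.693 4.115 2.3
endloop
endfacet
facet normal 0.999 -0.011 0.031
outer loop
vertex 0.659 3.355 3.115
vertex 0.693 4.115 2.3
vertex 0.663 4.441 3.365
endloop
endfacet
facet normal 0.723 -0.158 0.673
outer loop
vertex 0.659 3.355 3.115
vertex 0.663 4.441 3.365
vertex -0.006 3.744 3.92
endloop
endfacet
facet normal -0.364 -0.540 0.759
outer loop
vertex -0.39 2.987 3.198
vertex -0.006 3.744 3.92
vertex -1.033 3.845 3.5
endloop
endfacet
facet normal -0.333 -0.878 -0.345
outer loop
vertex 0.042 3.216 2.197
vertex -0.39 2.987 3.198
vertex -1.003 3.519 2.435
endloop
endfacet
facet normal 0.361 -0.156 -0.920
outer loop
vertex 0.693 4.115 2.3
vertex 0.042 3.216 2.197
vertex -0.334 4.216 1.88
endloop
endfacet
facet normal 0.759 0.629 -0.171
outer loop
vertex 0.663 4.441 3.365
vertex 0.693 4.115 2.3
vertex 0.05 4.973 2.602
endloop
endfacet
facet normal 0.311 0.391 0.866
outer loop
vertex -0.006 3.744 3.92
vertex 0.663 4.441 3.365
vertex -0.382 4.744 3.603
endloop
endfacet

endsolid


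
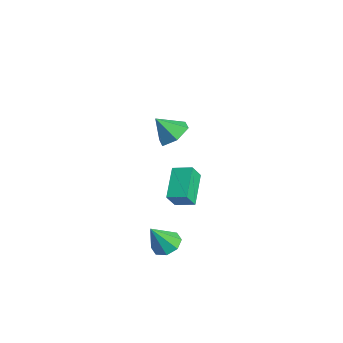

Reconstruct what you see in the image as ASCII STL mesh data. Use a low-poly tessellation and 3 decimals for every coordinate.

solid 
facet normal 0.231 0.599 -0.767
outer loop
vertex 2.774 0.602 2.543
vertex 1.976 0.724 2.398
vertex 2.38 1.222 2.909
endloop
endfacet
facet normal 0.606 -0.082 0.791
outer loop
vertex 2.774 0.602 2.543
vertex 2.38 1.222 2.909
vertex 1.704 0.016 3.302
endloop
endfacet
facet normal 0.230 0.600 -0.766
outer loop
vertex 2.38 1.222 2.909
vertex 1.976 0.724 2.398
vertex 1.582 1.343 2.764
endloop
endfacet
facet normal -0.113 0.364 0.924
outer loop
vertex 2.38 1.222 2.909
vertex 1.582 1.343 2.764
vertex 1.704 0.016 3.302
endloop
endfacet
facet normal 0.230 0.600 -0.766
outer loop
vertex 1.582 1.343 2.764
vertex 1.976 0.724 2.398
vertex 1.178 0.845 2.253
endloop
endfacet
facet normal -0.838 0.137 0.529
outer loop
vertex 1.582 1.343 2.764
vertex 1.178 0.845 2.253
vertex 1.704 0.016 3.302
endloop
endfacet
facet normal 0.230 0.600 -0.766
outer loop
vertex 1.178 0.845 2.253
vertex 1.976 0.724 2.398
vertex 1.572 0.226 1.887
endloop
endfacet
facet normal -0.844 -0.537 -0.001
outer loop
vertex 1.178 0.845 2.253
vertex 1.572 0.226 1.887
vertex 1.704 0.016 3.302
endloop
endfacet
facet normal 0.231 0.599 -0.767
outer loop
vertex 1.572 0.226 1.887
vertex 1.976 0.724 2.398
vertex 2.37 0.104 2.032
endloop
endfacet
facet normal -0.126 -0.983 -0.134
outer loop
vertex 1.572 0.226 1.887
vertex 2.37 0.104 2.032
vertex 1.704 0.016 3.302
endloop
endfacet
facet normal 0.231 0.599 -0.767
outer loop
vertex 2.37 0.104 2.032
vertex 1.976 0.724 2.398
vertex 2.774 0.602 2.543
endloop
endfacet
facet normal 0.600 -0.756 0.262
outer loop
vertex 2.37 0.104 2.032
vertex 2.774 0.602 2.543
vertex 1.704 0.016 3.302
endloop
endfacet
facet normal -0.581 -0.776 -0.247
outer loop
vertex -1.306 1.707 -2.021
vertex -1.613 2.194 -2.827
vertex -0.004 1.022 -2.931
endloop
endfacet
facet normal 0.310 -0.492 0.814
outer loop
vertex 0.553 1.766 -2.693
vertex -1.306 1.707 -2.021
vertex -0.004 1.022 -2.931
endloop
endfacet
facet normal -0.581 -0.776 -0.247
outer loop
vertex -0.004 1.022 -2.931
vertex -1.613 2.194 -2.827
vertex -0.311 1.509 -3.737
endloop
endfacet
facet normal 0.753 -0.396 -0.526
outer loop
vertex -0.311 1.509 -3.737
vertex 0.553 1.766 -2.693
vertex -0.004 1.022 -2.931
endloop
endfacet
facet normal -0.753 0.396 0.526
outer loop
vertex -1.306 1.707 -2.021
vertex -1.056 2.938 -2.589
vertex -1.613 2.194 -2.827
endloop
endfacet
facet normal 0.310 -0.492 0.814
outer loop
vertex -0.749 2.451 -1.783
vertex -1.306 1.707 -2.021
vertex 0.553 1.766 -2.693
endloop
endfacet
facet normal -0.753 0.396 0.526
outer loop
vertex -0.749 2.451 -1.783
vertex -1.056 2.938 -2.589
vertex -1.306 1.707 -2.021
endloop
endfacet
facet normal -0.310 0.492 -0.814
outer loop
vertex -1.613 2.194 -2.827
vertex -1.056 2.938 -2.589
vertex -0.311 1.509 -3.737
endloop
endfacet
facet normal 0.753 -0.396 -0.526
outer loop
vertex 0.246 2.253 -3.499
vertex 0.553 1.766 -2.693
vertex -0.311 1.509 -3.737
endloop
endfacet
facet normal -0.310 0.492 -0.814
outer loop
vertex -0.311 1.509 -3.737
vertex -1.056 2.938 -2.589
vertex 0.246 2.253 -3.499
endloop
endfacet
facet normal 0.581 0.776 0.247
outer loop
vertex 0.246 2.253 -3.499
vertex -0.749 2.451 -1.783
vertex 0.553 1.766 -2.693
endloop
endfacet
facet normal 0.581 0.776 0.247
outer loop
vertex -1.056 2.938 -2.589
vertex -0.749 2.451 -1.783
vertex 0.246 2.253 -3.499
endloop
endfacet
facet normal -0.124 0.514 -0.849
outer loop
vertex 3.962 0.236 -3.275
vertex 3.311 -0.038 -3.346
vertex 3.581 0.541 -3.035
endloop
endfacet
facet normal 0.691 0.380 0.615
outer loop
vertex 3.962 0.236 -3.275
vertex 3.581 0.541 -3.035
vertex 3.489 -0.782 -2.114
endloop
endfacet
facet normal -0.123 0.514 -0.849
outer loop
vertex 3.581 0.541 -3.035
vertex 3.311 -0.038 -3.346
vertex 3.042 0.506 -2.978
endloop
endfacet
facet normal 0.050 0.568 0.821
outer loop
vertex 3.581 0.541 -3.035
vertex 3.042 0.506 -2.978
vertex 3.489 -0.782 -2.114
endloop
endfacet
facet normal -0.123 0.513 -0.849
outer loop
vertex 3.042 0.506 -2.978
vertex 3.311 -0.038 -3.346
vertex 2.66 0.153 -3.136
endloop
endfacet
facet normal -0.588 0.300 0.751
outer loop
vertex 3.042 0.506 -2.978
vertex 2.66 0.153 -3.136
vertex 3.489 -0.782 -2.114
endloop
endfacet
facet normal -0.123 0.513 -0.849
outer loop
vertex 2.66 0.153 -3.136
vertex 3.311 -0.038 -3.346
vertex 2.659 -0.312 -3.417
endloop
endfacet
facet normal -0.853 -0.268 0.447
outer loop
vertex 2.66 0.153 -3.136
vertex 2.659 -0.312 -3.417
vertex 3.489 -0.782 -2.114
endloop
endfacet
facet normal -0.123 0.513 -0.849
outer loop
vertex 2.659 -0.312 -3.417
vertex 3.311 -0.038 -3.346
vertex 3.04 -0.616 -3.656
endloop
endfacet
facet normal -0.588 -0.804 0.085
outer loop
vertex 2.659 -0.312 -3.417
vertex 3.04 -0.616 -3.656
vertex 3.489 -0.782 -2.114
endloop
endfacet
facet normal -0.124 0.513 -0.849
outer loop
vertex 3.04 -0.616 -3.656
vertex 3.311 -0.038 -3.346
vertex 3.579 -0.582 -3.714
endloop
endfacet
facet normal 0.050 -0.991 -0.121
outer loop
vertex 3.04 -0.616 -3.656
vertex 3.579 -0.582 -3.714
vertex 3.489 -0.782 -2.114
endloop
endfacet
facet normal -0.123 0.514 -0.849
outer loop
vertex 3.579 -0.582 -3.714
vertex 3.311 -0.038 -3.346
vertex 3.961 -0.229 -3.556
endloop
endfacet
facet normal 0.689 -0.723 -0.052
outer loop
vertex 3.579 -0.582 -3.714
vertex 3.961 -0.229 -3.556
vertex 3.489 -0.782 -2.114
endloop
endfacet
facet normal -0.123 0.513 -0.849
outer loop
vertex 3.961 -0.229 -3.556
vertex 3.311 -0.038 -3.346
vertex 3.962 0.236 -3.275
endloop
endfacet
facet normal 0.955 -0.155 0.253
outer loop
vertex 3.961 -0.229 -3.556
vertex 3.962 0.236 -3.275
vertex 3.489 -0.782 -2.114
endloop
endfacet

endsolid


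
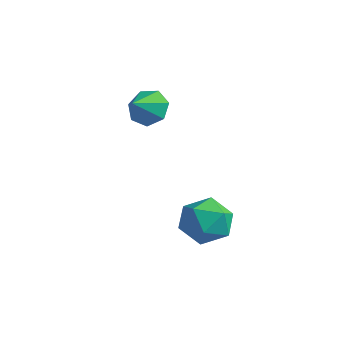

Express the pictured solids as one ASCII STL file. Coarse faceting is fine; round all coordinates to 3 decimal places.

solid 
facet normal -0.216 0.809 -0.547
outer loop
vertex 0.075 -1.05 1.889
vertex -0.666 -1.087 2.127
vertex -0.069 -0.706 2.454
endloop
endfacet
facet normal 0.916 -0.195 0.352
outer loop
vertex 0.075 -1.05 1.889
vertex -0.069 -0.706 2.454
vertex -0.434 -1.953 2.713
endloop
endfacet
facet normal -0.217 0.809 -0.546
outer loop
vertex -0.069 -0.706 2.454
vertex -0.666 -1.087 2.127
vertex -0.663 -0.65 2.773
endloop
endfacet
facet normal 0.476 0.043 0.878
outer loop
vertex -0.069 -0.706 2.454
vertex -0.663 -0.65 2.773
vertex -0.434 -1.953 2.713
endloop
endfacet
facet normal -0.217 0.809 -0.546
outer loop
vertex -0.663 -0.65 2.773
vertex -0.666 -1.087 2.127
vertex -1.26 -0.923 2.606
endloop
endfacet
facet normal -0.232 -0.085 0.969
outer loop
vertex -0.663 -0.65 2.773
vertex -1.26 -0.923 2.606
vertex -0.434 -1.953 2.713
endloop
endfacet
facet normal -0.218 0.808 -0.547
outer loop
vertex -1.26 -0.923 2.606
vertex -0.666 -1.087 2.127
vertex -1.409 -1.32 2.079
endloop
endfacet
facet normal -0.676 -0.484 0.556
outer loop
vertex -1.26 -0.923 2.606
vertex -1.409 -1.32 2.079
vertex -0.434 -1.953 2.713
endloop
endfacet
facet normal -0.218 0.808 -0.547
outer loop
vertex -1.409 -1.32 2.079
vertex -0.666 -1.087 2.127
vertex -0.999 -1.542 1.588
endloop
endfacet
facet normal -0.521 -0.852 -0.050
outer loop
vertex -1.409 -1.32 2.079
vertex -0.999 -1.542 1.588
vertex -0.434 -1.953 2.713
endloop
endfacet
facet normal -0.219 0.808 -0.547
outer loop
vertex -0.999 -1.542 1.588
vertex -0.666 -1.087 2.127
vertex -0.339 -1.421 1.503
endloop
endfacet
facet normal 0.117 -0.913 -0.392
outer loop
vertex -0.999 -1.542 1.588
vertex -0.339 -1.421 1.503
vertex -0.434 -1.953 2.713
endloop
endfacet
facet normal -0.216 0.809 -0.546
outer loop
vertex -0.339 -1.421 1.503
vertex -0.666 -1.087 2.127
vertex 0.075 -1.05 1.889
endloop
endfacet
facet normal 0.755 -0.620 -0.213
outer loop
vertex -0.339 -1.421 1.503
vertex 0.075 -1.05 1.889
vertex -0.434 -1.953 2.713
endloop
endfacet
facet normal -0.256 0.882 0.397
outer loop
vertex 1.69 -0.563 -1.856
vertex 2.139 -0.823 -0.989
vertex 2.665 -0.347 -1.708
endloop
endfacet
facet normal -0.161 0.937 -0.309
outer loop
vertex 1.69 -0.563 -1.856
vertex 2.665 -0.347 -1.708
vertex 2.355 -0.695 -2.603
endloop
endfacet
facet normal -0.610 0.483 -0.628
outer loop
vertex 1.69 -0.563 -1.856
vertex 2.355 -0.695 -2.603
vertex 1.638 -1.386 -2.438
endloop
endfacet
facet normal -0.982 0.146 -0.119
outer loop
vertex 1.69 -0.563 -1.856
vertex 1.638 -1.386 -2.438
vertex 1.505 -1.465 -1.441
endloop
endfacet
facet normal -0.763 0.393 0.513
outer loop
vertex 1.69 -0.563 -1.856
vertex 1.505 -1.465 -1.441
vertex 2.139 -0.823 -0.989
endloop
endfacet
facet normal 0.505 0.731 -0.459
outer loop
vertex 2.355 -0.695 -2.603
vertex 2.665 -0.347 -1.708
vertex 3.215 -1.035 -2.199
endloop
endfacet
facet normal 0.352 0.641 0.682
outer loop
vertex 2.665 -0.347 -1.708
vertex 2.139 -0.823 -0.989
vertex 3.082 -1.114 -1.202
endloop
endfacet
facet normal -0.468 -0.150 0.871
outer loop
vertex 2.139 -0.823 -0.989
vertex 1.505 -1.465 -1.441
vertex 2.365 -1.805 -1.037
endloop
endfacet
facet normal -0.822 -0.548 -0.153
outer loop
vertex 1.505 -1.465 -1.441
vertex 1.638 -1.386 -2.438
vertex 2.055 -2.153 -1.932
endloop
endfacet
facet normal -0.221 -0.003 -0.975
outer loop
vertex 1.638 -1.386 -2.438
vertex 2.355 -0.695 -2.603
vertex 2.581 -1.677 -2.651
endloop
endfacet
facet normal 0.982 -0.146 0.119
outer loop
vertex 3.03 -1.937 -1.784
vertex 3.215 -1.035 -2.199
vertex 3.082 -1.114 -1.202
endloop
endfacet
facet normal 0.610 -0.483 0.628
outer loop
vertex 3.03 -1.937 -1.784
vertex 3.082 -1.114 -1.202
vertex 2.365 -1.805 -1.037
endloop
endfacet
facet normal 0.161 -0.937 0.309
outer loop
vertex 3.03 -1.937 -1.784
vertex 2.365 -1.805 -1.037
vertex 2.055 -2.153 -1.932
endloop
endfacet
facet normal 0.256 -0.882 -0.397
outer loop
vertex 3.03 -1.937 -1.784
vertex 2.055 -2.153 -1.932
vertex 2.581 -1.677 -2.651
endloop
endfacet
facet normal 0.763 -0.393 -0.513
outer loop
vertex 3.03 -1.937 -1.784
vertex 2.581 -1.677 -2.651
vertex 3.215 -1.035 -2.199
endloop
endfacet
facet normal 0.822 0.548 0.153
outer loop
vertex 3.082 -1.114 -1.202
vertex 3.215 -1.035 -2.199
vertex 2.665 -0.347 -1.708
endloop
endfacet
facet normal 0.221 0.003 0.975
outer loop
vertex 2.365 -1.805 -1.037
vertex 3.082 -1.114 -1.202
vertex 2.139 -0.823 -0.989
endloop
endfacet
facet normal -0.505 -0.731 0.459
outer loop
vertex 2.055 -2.153 -1.932
vertex 2.365 -1.805 -1.037
vertex 1.505 -1.465 -1.441
endloop
endfacet
facet normal -0.352 -0.641 -0.682
outer loop
vertex 2.581 -1.677 -2.651
vertex 2.055 -2.153 -1.932
vertex 1.638 -1.386 -2.438
endloop
endfacet
facet normal 0.468 0.150 -0.871
outer loop
vertex 3.215 -1.035 -2.199
vertex 2.581 -1.677 -2.651
vertex 2.355 -0.695 -2.603
endloop
endfacet

endsolid


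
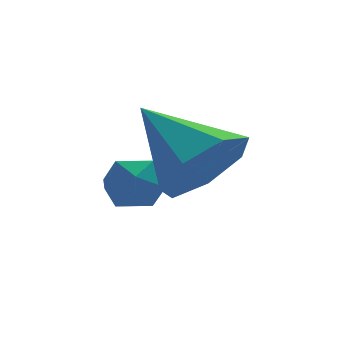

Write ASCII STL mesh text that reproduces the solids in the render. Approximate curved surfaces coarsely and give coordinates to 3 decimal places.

solid 
facet normal 0.343 -0.790 -0.508
outer loop
vertex 5.021 1.086 3.091
vertex 4.17 1.133 2.444
vertex 5.119 1.615 2.334
endloop
endfacet
facet normal 0.692 0.547 0.472
outer loop
vertex 5.021 1.086 3.091
vertex 5.119 1.615 2.334
vertex 3.49 2.707 3.456
endloop
endfacet
facet normal 0.343 -0.790 -0.508
outer loop
vertex 5.119 1.615 2.334
vertex 4.17 1.133 2.444
vertex 4.503 1.781 1.66
endloop
endfacet
facet normal 0.449 0.872 -0.196
outer loop
vertex 5.119 1.615 2.334
vertex 4.503 1.781 1.66
vertex 3.49 2.707 3.456
endloop
endfacet
facet normal 0.341 -0.791 -0.508
outer loop
vertex 4.503 1.781 1.66
vertex 4.17 1.133 2.444
vertex 3.636 1.46 1.577
endloop
endfacet
facet normal -0.243 0.799 -0.549
outer loop
vertex 4.503 1.781 1.66
vertex 3.636 1.46 1.577
vertex 3.49 2.707 3.456
endloop
endfacet
facet normal 0.342 -0.790 -0.508
outer loop
vertex 3.636 1.46 1.577
vertex 4.17 1.133 2.444
vertex 3.171 0.893 2.146
endloop
endfacet
facet normal -0.865 0.385 -0.323
outer loop
vertex 3.636 1.46 1.577
vertex 3.171 0.893 2.146
vertex 3.49 2.707 3.456
endloop
endfacet
facet normal 0.342 -0.791 -0.508
outer loop
vertex 3.171 0.893 2.146
vertex 4.17 1.133 2.444
vertex 3.459 0.507 2.94
endloop
endfacet
facet normal -0.947 -0.060 0.314
outer loop
vertex 3.171 0.893 2.146
vertex 3.459 0.507 2.94
vertex 3.49 2.707 3.456
endloop
endfacet
facet normal 0.342 -0.791 -0.507
outer loop
vertex 3.459 0.507 2.94
vertex 4.17 1.133 2.444
vertex 4.282 0.593 3.361
endloop
endfacet
facet normal -0.429 -0.200 0.881
outer loop
vertex 3.459 0.507 2.94
vertex 4.282 0.593 3.361
vertex 3.49 2.707 3.456
endloop
endfacet
facet normal 0.342 -0.791 -0.507
outer loop
vertex 4.282 0.593 3.361
vertex 4.17 1.133 2.444
vertex 5.021 1.086 3.091
endloop
endfacet
facet normal 0.301 0.070 0.951
outer loop
vertex 4.282 0.593 3.361
vertex 5.021 1.086 3.091
vertex 3.49 2.707 3.456
endloop
endfacet
facet normal -0.623 -0.768 0.146
outer loop
vertex 2.822 2.92 1.303
vertex 3.29 2.477 0.969
vertex 3.334 2.578 1.687
endloop
endfacet
facet normal -0.690 -0.286 0.665
outer loop
vertex 2.822 2.92 1.303
vertex 3.334 2.578 1.687
vertex 3.18 3.273 1.826
endloop
endfacet
facet normal -0.867 0.338 0.365
outer loop
vertex 2.822 2.92 1.303
vertex 3.18 3.273 1.826
vertex 3.042 3.602 1.194
endloop
endfacet
facet normal -0.910 0.240 -0.338
outer loop
vertex 2.822 2.92 1.303
vertex 3.042 3.602 1.194
vertex 3.109 3.111 0.665
endloop
endfacet
facet normal -0.760 -0.445 -0.475
outer loop
vertex 2.822 2.92 1.303
vertex 3.109 3.111 0.665
vertex 3.29 2.477 0.969
endloop
endfacet
facet normal -0.051 -0.207 0.977
outer loop
vertex 3.18 3.273 1.826
vertex 3.334 2.578 1.687
vertex 3.871 3.049 1.815
endloop
endfacet
facet normal 0.057 -0.989 0.136
outer loop
vertex 3.334 2.578 1.687
vertex 3.29 2.477 0.969
vertex 3.938 2.558 1.286
endloop
endfacet
facet normal -0.164 -0.464 -0.870
outer loop
vertex 3.29 2.477 0.969
vertex 3.109 3.111 0.665
vertex 3.8 2.887 0.654
endloop
endfacet
facet normal -0.409 0.642 -0.648
outer loop
vertex 3.109 3.111 0.665
vertex 3.042 3.602 1.194
vertex 3.646 3.582 0.793
endloop
endfacet
facet normal -0.341 0.801 0.492
outer loop
vertex 3.042 3.602 1.194
vertex 3.18 3.273 1.826
vertex 3.69 3.683 1.511
endloop
endfacet
facet normal 0.910 -0.240 0.338
outer loop
vertex 4.158 3.24 1.177
vertex 3.871 3.049 1.815
vertex 3.938 2.558 1.286
endloop
endfacet
facet normal 0.867 -0.338 -0.365
outer loop
vertex 4.158 3.24 1.177
vertex 3.938 2.558 1.286
vertex 3.8 2.887 0.654
endloop
endfacet
facet normal 0.690 0.286 -0.665
outer loop
vertex 4.158 3.24 1.177
vertex 3.8 2.887 0.654
vertex 3.646 3.582 0.793
endloop
endfacet
facet normal 0.623 0.768 -0.146
outer loop
vertex 4.158 3.24 1.177
vertex 3.646 3.582 0.793
vertex 3.69 3.683 1.511
endloop
endfacet
facet normal 0.760 0.445 0.475
outer loop
vertex 4.158 3.24 1.177
vertex 3.69 3.683 1.511
vertex 3.871 3.049 1.815
endloop
endfacet
facet normal 0.409 -0.642 0.648
outer loop
vertex 3.938 2.558 1.286
vertex 3.871 3.049 1.815
vertex 3.334 2.578 1.687
endloop
endfacet
facet normal 0.341 -0.801 -0.492
outer loop
vertex 3.8 2.887 0.654
vertex 3.938 2.558 1.286
vertex 3.29 2.477 0.969
endloop
endfacet
facet normal 0.051 0.207 -0.977
outer loop
vertex 3.646 3.582 0.793
vertex 3.8 2.887 0.654
vertex 3.109 3.111 0.665
endloop
endfacet
facet normal -0.057 0.989 -0.136
outer loop
vertex 3.69 3.683 1.511
vertex 3.646 3.582 0.793
vertex 3.042 3.602 1.194
endloop
endfacet
facet normal 0.164 0.464 0.870
outer loop
vertex 3.871 3.049 1.815
vertex 3.69 3.683 1.511
vertex 3.18 3.273 1.826
endloop
endfacet

endsolid


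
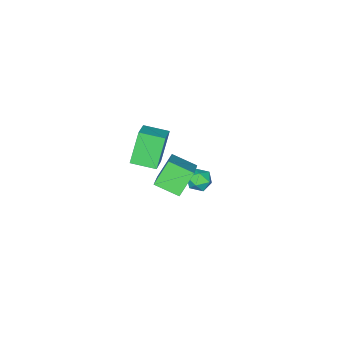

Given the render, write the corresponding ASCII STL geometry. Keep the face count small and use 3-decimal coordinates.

solid 
facet normal -0.635 0.015 0.772
outer loop
vertex 0.276 -1.376 1.097
vertex 1.673 -0.174 2.224
vertex -0.361 -0.122 0.549
endloop
endfacet
facet normal -0.647 -0.556 -0.522
outer loop
vertex 0.687 -0.146 -0.724
vertex 0.276 -1.376 1.097
vertex -0.361 -0.122 0.549
endloop
endfacet
facet normal -0.635 0.015 0.772
outer loop
vertex -0.361 -0.122 0.549
vertex 1.673 -0.174 2.224
vertex 1.036 1.08 1.676
endloop
endfacet
facet normal -0.422 0.831 -0.363
outer loop
vertex 1.036 1.08 1.676
vertex 0.687 -0.146 -0.724
vertex -0.361 -0.122 0.549
endloop
endfacet
facet normal 0.422 -0.831 0.363
outer loop
vertex 0.276 -1.376 1.097
vertex 2.721 -0.198 0.951
vertex 1.673 -0.174 2.224
endloop
endfacet
facet normal -0.647 -0.556 -0.522
outer loop
vertex 1.324 -1.4 -0.176
vertex 0.276 -1.376 1.097
vertex 0.687 -0.146 -0.724
endloop
endfacet
facet normal 0.422 -0.831 0.363
outer loop
vertex 1.324 -1.4 -0.176
vertex 2.721 -0.198 0.951
vertex 0.276 -1.376 1.097
endloop
endfacet
facet normal 0.647 0.556 0.522
outer loop
vertex 1.673 -0.174 2.224
vertex 2.721 -0.198 0.951
vertex 1.036 1.08 1.676
endloop
endfacet
facet normal -0.422 0.831 -0.363
outer loop
vertex 2.084 1.056 0.403
vertex 0.687 -0.146 -0.724
vertex 1.036 1.08 1.676
endloop
endfacet
facet normal 0.647 0.556 0.522
outer loop
vertex 1.036 1.08 1.676
vertex 2.721 -0.198 0.951
vertex 2.084 1.056 0.403
endloop
endfacet
facet normal 0.635 -0.015 -0.772
outer loop
vertex 2.084 1.056 0.403
vertex 1.324 -1.4 -0.176
vertex 0.687 -0.146 -0.724
endloop
endfacet
facet normal 0.635 -0.015 -0.772
outer loop
vertex 2.721 -0.198 0.951
vertex 1.324 -1.4 -0.176
vertex 2.084 1.056 0.403
endloop
endfacet
facet normal -0.992 0.112 -0.062
outer loop
vertex -2.521 -1.153 -3.173
vertex -2.618 -1.934 -3.036
vertex -2.598 -1.421 -2.424
endloop
endfacet
facet normal -0.684 0.707 0.183
outer loop
vertex -2.521 -1.153 -3.173
vertex -2.598 -1.421 -2.424
vertex -2.059 -0.856 -2.593
endloop
endfacet
facet normal -0.213 0.928 -0.306
outer loop
vertex -2.521 -1.153 -3.173
vertex -2.059 -0.856 -2.593
vertex -1.745 -1.02 -3.309
endloop
endfacet
facet normal -0.230 0.469 -0.853
outer loop
vertex -2.521 -1.153 -3.173
vertex -1.745 -1.02 -3.309
vertex -2.09 -1.687 -3.583
endloop
endfacet
facet normal -0.711 -0.035 -0.702
outer loop
vertex -2.521 -1.153 -3.173
vertex -2.09 -1.687 -3.583
vertex -2.618 -1.934 -3.036
endloop
endfacet
facet normal -0.325 0.542 0.775
outer loop
vertex -2.059 -0.856 -2.593
vertex -2.598 -1.421 -2.424
vertex -1.87 -1.453 -2.097
endloop
endfacet
facet normal -0.823 -0.422 0.381
outer loop
vertex -2.598 -1.421 -2.424
vertex -2.618 -1.934 -3.036
vertex -2.215 -2.12 -2.371
endloop
endfacet
facet normal -0.369 -0.660 -0.654
outer loop
vertex -2.618 -1.934 -3.036
vertex -2.09 -1.687 -3.583
vertex -1.901 -2.284 -3.087
endloop
endfacet
facet normal 0.410 0.157 -0.898
outer loop
vertex -2.09 -1.687 -3.583
vertex -1.745 -1.02 -3.309
vertex -1.362 -1.719 -3.256
endloop
endfacet
facet normal 0.438 0.899 -0.014
outer loop
vertex -1.745 -1.02 -3.309
vertex -2.059 -0.856 -2.593
vertex -1.342 -1.206 -2.644
endloop
endfacet
facet normal 0.230 -0.469 0.853
outer loop
vertex -1.439 -1.987 -2.507
vertex -1.87 -1.453 -2.097
vertex -2.215 -2.12 -2.371
endloop
endfacet
facet normal 0.213 -0.928 0.306
outer loop
vertex -1.439 -1.987 -2.507
vertex -2.215 -2.12 -2.371
vertex -1.901 -2.284 -3.087
endloop
endfacet
facet normal 0.684 -0.707 -0.183
outer loop
vertex -1.439 -1.987 -2.507
vertex -1.901 -2.284 -3.087
vertex -1.362 -1.719 -3.256
endloop
endfacet
facet normal 0.992 -0.112 0.062
outer loop
vertex -1.439 -1.987 -2.507
vertex -1.362 -1.719 -3.256
vertex -1.342 -1.206 -2.644
endloop
endfacet
facet normal 0.711 0.035 0.702
outer loop
vertex -1.439 -1.987 -2.507
vertex -1.342 -1.206 -2.644
vertex -1.87 -1.453 -2.097
endloop
endfacet
facet normal -0.410 -0.157 0.898
outer loop
vertex -2.215 -2.12 -2.371
vertex -1.87 -1.453 -2.097
vertex -2.598 -1.421 -2.424
endloop
endfacet
facet normal -0.438 -0.899 0.014
outer loop
vertex -1.901 -2.284 -3.087
vertex -2.215 -2.12 -2.371
vertex -2.618 -1.934 -3.036
endloop
endfacet
facet normal 0.325 -0.542 -0.775
outer loop
vertex -1.362 -1.719 -3.256
vertex -1.901 -2.284 -3.087
vertex -2.09 -1.687 -3.583
endloop
endfacet
facet normal 0.823 0.422 -0.381
outer loop
vertex -1.342 -1.206 -2.644
vertex -1.362 -1.719 -3.256
vertex -1.745 -1.02 -3.309
endloop
endfacet
facet normal 0.369 0.660 0.654
outer loop
vertex -1.87 -1.453 -2.097
vertex -1.342 -1.206 -2.644
vertex -2.059 -0.856 -2.593
endloop
endfacet
facet normal -0.717 -0.545 -0.436
outer loop
vertex 2.083 -1.622 4.558
vertex 1.32 -0.454 4.352
vertex 2.964 -1.36 2.781
endloop
endfacet
facet normal 0.541 -0.828 0.146
outer loop
vertex 4.06 -0.526 3.448
vertex 2.083 -1.622 4.558
vertex 2.964 -1.36 2.781
endloop
endfacet
facet normal -0.717 -0.545 -0.436
outer loop
vertex 2.964 -1.36 2.781
vertex 1.32 -0.454 4.352
vertex 2.201 -0.192 2.576
endloop
endfacet
facet normal 0.440 0.132 -0.888
outer loop
vertex 2.201 -0.192 2.576
vertex 4.06 -0.526 3.448
vertex 2.964 -1.36 2.781
endloop
endfacet
facet normal -0.441 -0.131 0.888
outer loop
vertex 2.083 -1.622 4.558
vertex 2.416 0.38 5.019
vertex 1.32 -0.454 4.352
endloop
endfacet
facet normal 0.541 -0.828 0.146
outer loop
vertex 3.179 -0.788 5.224
vertex 2.083 -1.622 4.558
vertex 4.06 -0.526 3.448
endloop
endfacet
facet normal -0.440 -0.131 0.888
outer loop
vertex 3.179 -0.788 5.224
vertex 2.416 0.38 5.019
vertex 2.083 -1.622 4.558
endloop
endfacet
facet normal -0.541 0.828 -0.146
outer loop
vertex 1.32 -0.454 4.352
vertex 2.416 0.38 5.019
vertex 2.201 -0.192 2.576
endloop
endfacet
facet normal 0.440 0.131 -0.888
outer loop
vertex 3.297 0.642 3.242
vertex 4.06 -0.526 3.448
vertex 2.201 -0.192 2.576
endloop
endfacet
facet normal -0.541 0.828 -0.146
outer loop
vertex 2.201 -0.192 2.576
vertex 2.416 0.38 5.019
vertex 3.297 0.642 3.242
endloop
endfacet
facet normal 0.716 0.545 0.436
outer loop
vertex 3.297 0.642 3.242
vertex 3.179 -0.788 5.224
vertex 4.06 -0.526 3.448
endloop
endfacet
facet normal 0.717 0.545 0.436
outer loop
vertex 2.416 0.38 5.019
vertex 3.179 -0.788 5.224
vertex 3.297 0.642 3.242
endloop
endfacet

endsolid
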